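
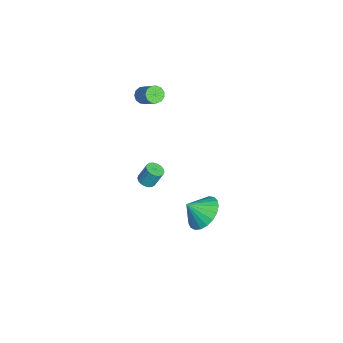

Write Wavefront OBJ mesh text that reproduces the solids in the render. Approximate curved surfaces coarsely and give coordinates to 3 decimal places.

v -1.481 -3.624 -3.838
v -1.222 -3.218 -4.034
v -1.2 -2.75 -3.039
v -1.459 -3.156 -2.842
v -1.444 -3.155 -4.059
v -1.421 -2.687 -3.064
v -1.672 -3.185 -4.04
v -1.65 -2.717 -3.045
v -1.863 -3.301 -3.981
v -1.841 -2.833 -2.985
v -1.979 -3.482 -3.893
v -1.956 -3.014 -2.898
v -1.995 -3.691 -3.795
v -1.973 -3.223 -2.799
v -1.91 -3.886 -3.705
v -1.887 -3.418 -2.709
v -1.74 -4.03 -3.641
v -1.718 -3.562 -2.646
v -1.519 -4.093 -3.616
v -1.496 -3.625 -2.621
v -1.29 -4.063 -3.635
v -1.268 -3.595 -2.64
v -1.099 -3.947 -3.695
v -1.077 -3.479 -2.699
v -0.984 -3.766 -3.782
v -0.961 -3.298 -2.787
v -0.967 -3.557 -3.881
v -0.945 -3.089 -2.885
v -1.053 -3.362 -3.971
v -1.03 -2.894 -2.975
v -1.997 -3.672 3.07
v -1.79 -3.365 2.69
v -0.916 -2.841 3.591
v -1.123 -3.148 3.97
v -2.012 -3.208 2.814
v -1.137 -2.684 3.714
v -2.229 -3.198 3.019
v -1.354 -2.674 3.919
v -2.372 -3.338 3.24
v -1.498 -2.815 4.14
v -2.397 -3.585 3.407
v -1.522 -3.061 4.307
v -2.294 -3.859 3.467
v -1.42 -3.335 4.367
v -2.097 -4.073 3.401
v -1.223 -3.55 4.301
v -1.869 -4.161 3.23
v -0.994 -3.637 4.13
v -1.681 -4.093 3.008
v -0.807 -3.569 3.908
v -1.594 -3.891 2.805
v -0.719 -3.367 3.706
v -1.634 -3.62 2.687
v -0.76 -3.096 3.587
v 3.728 -1.078 -1.113
v 4.323 -0.463 -0.487
v 3.732 -1.922 -0.287
v 3.915 -0.348 -0.368
v 3.474 -0.359 -0.377
v 3.077 -0.495 -0.513
v 2.793 -0.731 -0.753
v 2.671 -1.027 -1.055
v 2.731 -1.333 -1.367
v 2.963 -1.594 -1.636
v 3.328 -1.766 -1.813
v 3.762 -1.819 -1.87
v 4.19 -1.744 -1.796
v 4.538 -1.554 -1.603
v 4.746 -1.282 -1.326
v 4.778 -0.974 -1.012
v 4.628 -0.685 -0.715
f 2 1 5
f 2 5 3
f 3 5 6
f 3 6 4
f 5 1 7
f 5 7 6
f 6 7 8
f 6 8 4
f 7 1 9
f 7 9 8
f 8 9 10
f 8 10 4
f 9 1 11
f 9 11 10
f 10 11 12
f 10 12 4
f 11 1 13
f 11 13 12
f 12 13 14
f 12 14 4
f 13 1 15
f 13 15 14
f 14 15 16
f 14 16 4
f 15 1 17
f 15 17 16
f 16 17 18
f 16 18 4
f 17 1 19
f 17 19 18
f 18 19 20
f 18 20 4
f 19 1 21
f 19 21 20
f 20 21 22
f 20 22 4
f 21 1 23
f 21 23 22
f 22 23 24
f 22 24 4
f 23 1 25
f 23 25 24
f 24 25 26
f 24 26 4
f 25 1 27
f 25 27 26
f 26 27 28
f 26 28 4
f 27 1 29
f 27 29 28
f 28 29 30
f 28 30 4
f 29 1 2
f 29 2 30
f 30 2 3
f 30 3 4
f 32 31 35
f 32 35 33
f 33 35 36
f 33 36 34
f 35 31 37
f 35 37 36
f 36 37 38
f 36 38 34
f 37 31 39
f 37 39 38
f 38 39 40
f 38 40 34
f 39 31 41
f 39 41 40
f 40 41 42
f 40 42 34
f 41 31 43
f 41 43 42
f 42 43 44
f 42 44 34
f 43 31 45
f 43 45 44
f 44 45 46
f 44 46 34
f 45 31 47
f 45 47 46
f 46 47 48
f 46 48 34
f 47 31 49
f 47 49 48
f 48 49 50
f 48 50 34
f 49 31 51
f 49 51 50
f 50 51 52
f 50 52 34
f 51 31 53
f 51 53 52
f 52 53 54
f 52 54 34
f 53 31 32
f 53 32 54
f 54 32 33
f 54 33 34
f 56 55 58
f 56 58 57
f 58 55 59
f 58 59 57
f 59 55 60
f 59 60 57
f 60 55 61
f 60 61 57
f 61 55 62
f 61 62 57
f 62 55 63
f 62 63 57
f 63 55 64
f 63 64 57
f 64 55 65
f 64 65 57
f 65 55 66
f 65 66 57
f 66 55 67
f 66 67 57
f 67 55 68
f 67 68 57
f 68 55 69
f 68 69 57
f 69 55 70
f 69 70 57
f 70 55 71
f 70 71 57
f 71 55 56
f 71 56 57



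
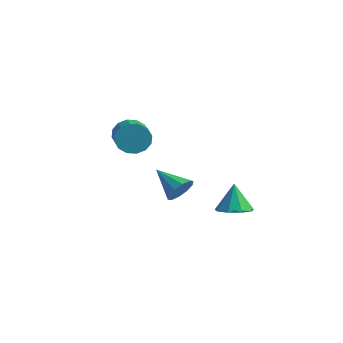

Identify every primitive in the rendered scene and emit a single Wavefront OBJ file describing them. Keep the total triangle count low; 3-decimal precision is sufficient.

v 2.731 -1.116 -1.266
v 3.369 -0.414 -1.324
v 2.369 -0.664 0.226
v 2.788 -0.205 -1.528
v 2.181 -0.422 -1.61
v 1.832 -0.964 -1.531
v 1.903 -1.577 -1.327
v 2.362 -1.975 -1.095
v 2.994 -1.97 -0.943
v 3.503 -1.566 -0.941
v 3.651 -0.951 -1.092
v -3.751 -1.04 1.774
v -3.165 -0.82 1.086
v -1.843 -2.181 1.778
v -2.429 -2.4 2.466
v -3.05 -0.524 1.447
v -1.727 -1.885 2.139
v -3.122 -0.366 1.896
v -1.799 -1.727 2.588
v -3.363 -0.388 2.312
v -2.04 -1.749 3.004
v -3.708 -0.585 2.584
v -2.385 -1.946 3.276
v -4.064 -0.904 2.639
v -2.742 -2.265 3.331
v -4.337 -1.259 2.462
v -3.015 -2.62 3.154
v -4.453 -1.555 2.101
v -3.13 -2.916 2.793
v -4.381 -1.713 1.652
v -3.058 -3.074 2.344
v -4.14 -1.691 1.236
v -2.817 -3.052 1.928
v -3.795 -1.494 0.964
v -2.472 -2.855 1.656
v -3.438 -1.175 0.909
v -2.116 -2.536 1.601
v 0.181 -2.021 -0.407
v 0.565 -1.819 0.301
v -1.421 -1.899 0.427
v 0.465 -1.386 0.045
v 0.256 -1.195 -0.383
v 0.019 -1.32 -0.82
v -0.156 -1.713 -1.1
v -0.203 -2.223 -1.114
v -0.103 -2.657 -0.859
v 0.106 -2.847 -0.431
v 0.343 -2.722 0.007
v 0.518 -2.33 0.286
f 2 1 4
f 2 4 3
f 4 1 5
f 4 5 3
f 5 1 6
f 5 6 3
f 6 1 7
f 6 7 3
f 7 1 8
f 7 8 3
f 8 1 9
f 8 9 3
f 9 1 10
f 9 10 3
f 10 1 11
f 10 11 3
f 11 1 2
f 11 2 3
f 13 12 16
f 13 16 14
f 14 16 17
f 14 17 15
f 16 12 18
f 16 18 17
f 17 18 19
f 17 19 15
f 18 12 20
f 18 20 19
f 19 20 21
f 19 21 15
f 20 12 22
f 20 22 21
f 21 22 23
f 21 23 15
f 22 12 24
f 22 24 23
f 23 24 25
f 23 25 15
f 24 12 26
f 24 26 25
f 25 26 27
f 25 27 15
f 26 12 28
f 26 28 27
f 27 28 29
f 27 29 15
f 28 12 30
f 28 30 29
f 29 30 31
f 29 31 15
f 30 12 32
f 30 32 31
f 31 32 33
f 31 33 15
f 32 12 34
f 32 34 33
f 33 34 35
f 33 35 15
f 34 12 36
f 34 36 35
f 35 36 37
f 35 37 15
f 36 12 13
f 36 13 37
f 37 13 14
f 37 14 15
f 39 38 41
f 39 41 40
f 41 38 42
f 41 42 40
f 42 38 43
f 42 43 40
f 43 38 44
f 43 44 40
f 44 38 45
f 44 45 40
f 45 38 46
f 45 46 40
f 46 38 47
f 46 47 40
f 47 38 48
f 47 48 40
f 48 38 49
f 48 49 40
f 49 38 39
f 49 39 40



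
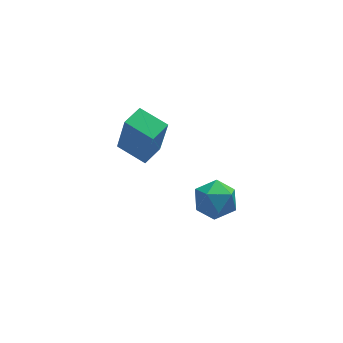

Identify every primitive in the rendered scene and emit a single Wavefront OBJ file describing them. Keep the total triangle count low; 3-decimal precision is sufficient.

v 3.174 -1.344 2.059
v 3.87 -1.886 2.255
v 2.27 -2.494 2.085
v 2.966 -3.036 2.281
v 2.673 -2.437 2.892
v 3.232 -1.726 2.876
v 2.908 -2.654 1.464
v 3.467 -1.943 1.448
v 3.706 -2.696 1.888
v 3.561 -2.562 2.77
v 2.579 -1.818 1.57
v 2.434 -1.684 2.452
v 1.326 1.595 0.847
v 1.55 1.171 2.809
v 0.454 2.564 1.156
v 0.678 2.141 3.118
v 2.062 2.239 0.902
v 2.286 1.816 2.864
v 1.19 3.209 1.211
v 1.414 2.785 3.173
f 1 12 6
f 1 6 2
f 1 2 8
f 1 8 11
f 1 11 12
f 2 6 10
f 6 12 5
f 12 11 3
f 11 8 7
f 8 2 9
f 4 10 5
f 4 5 3
f 4 3 7
f 4 7 9
f 4 9 10
f 5 10 6
f 3 5 12
f 7 3 11
f 9 7 8
f 10 9 2
f 14 16 13
f 17 14 13
f 13 16 15
f 15 17 13
f 14 20 16
f 18 14 17
f 18 20 14
f 16 20 15
f 19 17 15
f 15 20 19
f 19 18 17
f 20 18 19



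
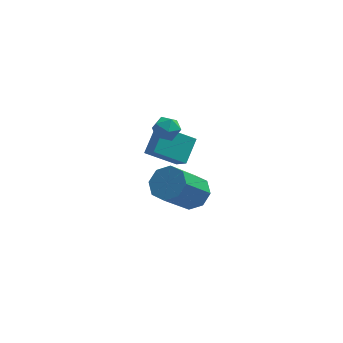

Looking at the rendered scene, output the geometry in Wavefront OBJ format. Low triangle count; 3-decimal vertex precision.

v -0.082 -3.037 -3.05
v 0.66 -3.307 -2.828
v -0.216 -4.452 -1.288
v -0.958 -4.183 -1.51
v 0.497 -2.779 -2.529
v -0.379 -3.925 -0.989
v -0.006 -2.403 -2.536
v -0.882 -3.549 -0.995
v -0.553 -2.399 -2.843
v -1.429 -3.544 -1.303
v -0.824 -2.768 -3.272
v -1.7 -3.913 -1.732
v -0.661 -3.295 -3.571
v -1.537 -4.441 -2.031
v -0.158 -3.671 -3.565
v -1.034 -4.817 -2.024
v 0.389 -3.676 -3.257
v -0.487 -4.821 -1.717
v -1.419 0.7 -2.097
v -0.893 0.332 -2.262
v -1.727 -0.052 -1.398
v -1.201 -0.42 -1.563
v -1.117 0.147 -1.23
v -0.927 0.612 -1.662
v -1.693 -0.332 -1.998
v -1.503 0.133 -2.43
v -1.063 -0.306 -2.2
v -0.707 -0.01 -1.726
v -1.913 0.29 -1.934
v -1.557 0.586 -1.46
v -2.285 0.778 -3.975
v -1.837 0.085 -3.294
v -1.927 1.764 -3.207
v -1.479 1.071 -2.526
v -0.961 0.889 -4.734
v -0.513 0.196 -4.053
v -0.603 1.875 -3.966
v -0.155 1.182 -3.285
f 2 1 5
f 2 5 3
f 3 5 6
f 3 6 4
f 5 1 7
f 5 7 6
f 6 7 8
f 6 8 4
f 7 1 9
f 7 9 8
f 8 9 10
f 8 10 4
f 9 1 11
f 9 11 10
f 10 11 12
f 10 12 4
f 11 1 13
f 11 13 12
f 12 13 14
f 12 14 4
f 13 1 15
f 13 15 14
f 14 15 16
f 14 16 4
f 15 1 17
f 15 17 16
f 16 17 18
f 16 18 4
f 17 1 2
f 17 2 18
f 18 2 3
f 18 3 4
f 19 30 24
f 19 24 20
f 19 20 26
f 19 26 29
f 19 29 30
f 20 24 28
f 24 30 23
f 30 29 21
f 29 26 25
f 26 20 27
f 22 28 23
f 22 23 21
f 22 21 25
f 22 25 27
f 22 27 28
f 23 28 24
f 21 23 30
f 25 21 29
f 27 25 26
f 28 27 20
f 32 34 31
f 35 32 31
f 31 34 33
f 33 35 31
f 32 38 34
f 36 32 35
f 36 38 32
f 34 38 33
f 37 35 33
f 33 38 37
f 37 36 35
f 38 36 37



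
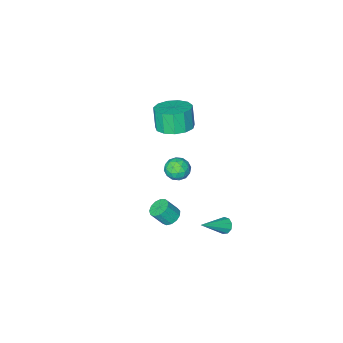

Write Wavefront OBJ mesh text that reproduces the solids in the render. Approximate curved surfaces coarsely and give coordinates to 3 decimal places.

v 0.238 1.763 0.321
v 0.6 1.526 0.93
v -0.62 0.934 0.51
v -0.258 0.697 1.119
v -0.583 1.37 1.116
v -0.052 1.882 0.999
v 0.032 0.578 0.441
v 0.563 1.09 0.324
v 0.473 0.794 1.003
v 0.093 1.283 1.42
v -0.113 1.177 0.02
v -0.493 1.666 0.437
v 0.495 1.717 0.609
v -0.515 0.743 0.831
v -0.705 1.138 0.829
v -0.492 0.999 1.187
v 0.111 1.926 0.65
v 0.324 1.787 1.007
v -0.371 1.695 1.117
v -0.344 0.673 0.433
v -0.131 0.534 0.79
v 0.472 1.461 0.253
v 0.685 1.322 0.611
v 0.351 0.765 0.323
v 0.633 1.147 1.01
v 0.128 0.661 1.121
v 0.299 0.591 0.723
v 0.611 0.892 0.654
v 0.41 1.435 1.255
v -0.095 0.948 1.366
v -0.286 1.343 1.364
v 0.026 1.644 1.296
v 0.335 1.005 1.298
v 0.075 1.512 0.074
v -0.43 1.025 0.185
v -0.046 0.816 0.144
v 0.266 1.117 0.076
v -0.148 1.799 0.319
v -0.653 1.313 0.43
v -0.631 1.568 0.786
v -0.319 1.869 0.717
v -0.355 1.455 0.142
v -1.43 3.541 -3.104
v -1.162 3.377 -3.519
v 0.11 3.559 -2.116
v -1.171 3.733 -3.512
v -1.301 3.998 -3.314
v -1.492 4.05 -3.018
v -1.653 3.863 -2.762
v -1.711 3.525 -2.666
v -1.637 3.195 -2.775
v -1.466 3.026 -3.038
v -1.279 3.098 -3.332
v 1.102 2.268 -1.906
v 1.585 2.579 -2.113
v 2.14 2.282 -1.26
v 1.658 1.972 -1.054
v 1.404 2.798 -1.919
v 1.96 2.501 -1.066
v 1.128 2.849 -1.721
v 1.684 2.552 -0.868
v 0.843 2.716 -1.582
v 1.399 2.419 -0.729
v 0.641 2.44 -1.546
v 1.196 2.143 -0.693
v 0.585 2.11 -1.624
v 1.141 1.813 -0.772
v 0.693 1.83 -1.792
v 1.249 1.534 -0.94
v 0.931 1.69 -1.996
v 1.487 1.393 -1.144
v 1.224 1.733 -2.172
v 1.779 1.436 -1.319
v 1.477 1.946 -2.263
v 2.033 1.649 -1.411
v 1.612 2.262 -2.241
v 2.168 1.965 -1.388
v -2.994 -3.439 -1.013
v -2.166 -4.136 -1.14
v -2.318 -4.558 0.186
v -3.146 -3.861 0.313
v -1.92 -3.609 -0.944
v -2.071 -4.031 0.382
v -2.014 -3.028 -0.77
v -2.166 -3.45 0.556
v -2.42 -2.577 -0.673
v -2.572 -2.999 0.653
v -3.008 -2.4 -0.684
v -3.16 -2.822 0.642
v -3.592 -2.553 -0.799
v -3.743 -2.975 0.527
v -3.986 -2.987 -0.983
v -4.137 -3.409 0.344
v -4.065 -3.565 -1.175
v -4.216 -3.987 0.151
v -3.804 -4.103 -1.317
v -3.956 -4.524 0.009
v -3.286 -4.43 -1.362
v -3.438 -4.852 -0.035
v -2.676 -4.442 -1.296
v -2.827 -4.864 0.03
f 1 38 17
f 38 12 41
f 17 41 6
f 38 41 17
f 1 17 13
f 17 6 18
f 13 18 2
f 17 18 13
f 1 13 22
f 13 2 23
f 22 23 8
f 13 23 22
f 1 22 34
f 22 8 37
f 34 37 11
f 22 37 34
f 1 34 38
f 34 11 42
f 38 42 12
f 34 42 38
f 2 18 29
f 18 6 32
f 29 32 10
f 18 32 29
f 6 41 19
f 41 12 40
f 19 40 5
f 41 40 19
f 12 42 39
f 42 11 35
f 39 35 3
f 42 35 39
f 11 37 36
f 37 8 24
f 36 24 7
f 37 24 36
f 8 23 28
f 23 2 25
f 28 25 9
f 23 25 28
f 4 30 16
f 30 10 31
f 16 31 5
f 30 31 16
f 4 16 14
f 16 5 15
f 14 15 3
f 16 15 14
f 4 14 21
f 14 3 20
f 21 20 7
f 14 20 21
f 4 21 26
f 21 7 27
f 26 27 9
f 21 27 26
f 4 26 30
f 26 9 33
f 30 33 10
f 26 33 30
f 5 31 19
f 31 10 32
f 19 32 6
f 31 32 19
f 3 15 39
f 15 5 40
f 39 40 12
f 15 40 39
f 7 20 36
f 20 3 35
f 36 35 11
f 20 35 36
f 9 27 28
f 27 7 24
f 28 24 8
f 27 24 28
f 10 33 29
f 33 9 25
f 29 25 2
f 33 25 29
f 44 43 46
f 44 46 45
f 46 43 47
f 46 47 45
f 47 43 48
f 47 48 45
f 48 43 49
f 48 49 45
f 49 43 50
f 49 50 45
f 50 43 51
f 50 51 45
f 51 43 52
f 51 52 45
f 52 43 53
f 52 53 45
f 53 43 44
f 53 44 45
f 55 54 58
f 55 58 56
f 56 58 59
f 56 59 57
f 58 54 60
f 58 60 59
f 59 60 61
f 59 61 57
f 60 54 62
f 60 62 61
f 61 62 63
f 61 63 57
f 62 54 64
f 62 64 63
f 63 64 65
f 63 65 57
f 64 54 66
f 64 66 65
f 65 66 67
f 65 67 57
f 66 54 68
f 66 68 67
f 67 68 69
f 67 69 57
f 68 54 70
f 68 70 69
f 69 70 71
f 69 71 57
f 70 54 72
f 70 72 71
f 71 72 73
f 71 73 57
f 72 54 74
f 72 74 73
f 73 74 75
f 73 75 57
f 74 54 76
f 74 76 75
f 75 76 77
f 75 77 57
f 76 54 55
f 76 55 77
f 77 55 56
f 77 56 57
f 79 78 82
f 79 82 80
f 80 82 83
f 80 83 81
f 82 78 84
f 82 84 83
f 83 84 85
f 83 85 81
f 84 78 86
f 84 86 85
f 85 86 87
f 85 87 81
f 86 78 88
f 86 88 87
f 87 88 89
f 87 89 81
f 88 78 90
f 88 90 89
f 89 90 91
f 89 91 81
f 90 78 92
f 90 92 91
f 91 92 93
f 91 93 81
f 92 78 94
f 92 94 93
f 93 94 95
f 93 95 81
f 94 78 96
f 94 96 95
f 95 96 97
f 95 97 81
f 96 78 98
f 96 98 97
f 97 98 99
f 97 99 81
f 98 78 100
f 98 100 99
f 99 100 101
f 99 101 81
f 100 78 79
f 100 79 101
f 101 79 80
f 101 80 81



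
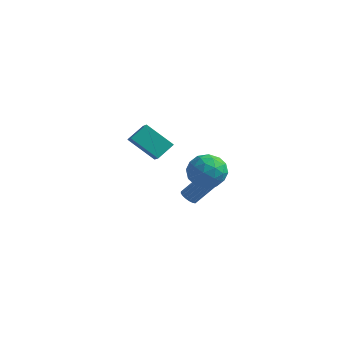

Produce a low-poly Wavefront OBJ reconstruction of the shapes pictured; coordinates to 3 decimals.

v 2.544 -0.536 1.583
v 3.153 -1.161 0.997
v 1.207 -0.919 0.603
v 1.816 -1.544 0.017
v 1.582 -1.815 1.006
v 2.408 -1.578 1.612
v 1.952 -0.502 -0.012
v 2.778 -0.265 0.594
v 2.787 -1.141 0.012
v 2.558 -1.952 0.64
v 1.802 -0.128 0.96
v 1.573 -0.939 1.588
v 2.966 -0.815 1.376
v 1.394 -1.265 0.224
v 1.257 -1.424 0.805
v 1.615 -1.792 0.461
v 2.528 -1.06 1.737
v 2.886 -1.428 1.393
v 1.962 -1.812 1.398
v 1.474 -0.652 0.207
v 1.832 -1.02 -0.137
v 2.745 -0.288 1.139
v 3.103 -0.656 0.795
v 2.398 -0.268 0.202
v 3.109 -1.171 0.453
v 2.323 -1.396 -0.124
v 2.403 -0.783 -0.14
v 2.888 -0.644 0.216
v 2.974 -1.647 0.822
v 2.188 -1.872 0.246
v 2.051 -2.031 0.827
v 2.536 -1.892 1.183
v 2.759 -1.635 0.243
v 2.172 -0.208 1.354
v 1.386 -0.433 0.778
v 1.824 -0.188 0.417
v 2.309 -0.049 0.773
v 2.037 -0.684 1.724
v 1.251 -0.909 1.147
v 1.472 -1.436 1.384
v 1.957 -1.297 1.74
v 1.601 -0.445 1.357
v -0.467 1.388 -2.949
v -0.158 0.982 -2.926
v 0.676 1.687 -1.689
v 0.367 2.092 -1.711
v -0.048 1.131 -3.085
v 0.786 1.836 -1.848
v -0.033 1.338 -3.213
v 0.8 2.043 -1.976
v -0.118 1.557 -3.28
v 0.716 2.262 -2.043
v -0.283 1.737 -3.271
v 0.551 2.442 -2.034
v -0.49 1.837 -3.189
v 0.344 2.542 -1.952
v -0.692 1.834 -3.051
v 0.142 2.539 -1.814
v -0.842 1.728 -2.89
v -0.008 2.433 -1.653
v -0.906 1.545 -2.742
v -0.072 2.25 -1.505
v -0.87 1.326 -2.642
v -0.036 2.031 -1.405
v -0.741 1.12 -2.612
v 0.093 1.825 -1.374
v -0.55 0.976 -2.658
v 0.284 1.681 -1.421
v -0.339 0.926 -2.772
v 0.494 1.631 -1.535
v -4.463 2.151 -0.272
v -4.164 3.106 0.389
v -5.036 2.659 -0.746
v -4.736 3.614 -0.084
v -3.084 2.566 -1.496
v -2.784 3.521 -0.834
v -3.656 3.074 -1.969
v -3.357 4.029 -1.308
f 1 38 17
f 38 12 41
f 17 41 6
f 38 41 17
f 1 17 13
f 17 6 18
f 13 18 2
f 17 18 13
f 1 13 22
f 13 2 23
f 22 23 8
f 13 23 22
f 1 22 34
f 22 8 37
f 34 37 11
f 22 37 34
f 1 34 38
f 34 11 42
f 38 42 12
f 34 42 38
f 2 18 29
f 18 6 32
f 29 32 10
f 18 32 29
f 6 41 19
f 41 12 40
f 19 40 5
f 41 40 19
f 12 42 39
f 42 11 35
f 39 35 3
f 42 35 39
f 11 37 36
f 37 8 24
f 36 24 7
f 37 24 36
f 8 23 28
f 23 2 25
f 28 25 9
f 23 25 28
f 4 30 16
f 30 10 31
f 16 31 5
f 30 31 16
f 4 16 14
f 16 5 15
f 14 15 3
f 16 15 14
f 4 14 21
f 14 3 20
f 21 20 7
f 14 20 21
f 4 21 26
f 21 7 27
f 26 27 9
f 21 27 26
f 4 26 30
f 26 9 33
f 30 33 10
f 26 33 30
f 5 31 19
f 31 10 32
f 19 32 6
f 31 32 19
f 3 15 39
f 15 5 40
f 39 40 12
f 15 40 39
f 7 20 36
f 20 3 35
f 36 35 11
f 20 35 36
f 9 27 28
f 27 7 24
f 28 24 8
f 27 24 28
f 10 33 29
f 33 9 25
f 29 25 2
f 33 25 29
f 44 43 47
f 44 47 45
f 45 47 48
f 45 48 46
f 47 43 49
f 47 49 48
f 48 49 50
f 48 50 46
f 49 43 51
f 49 51 50
f 50 51 52
f 50 52 46
f 51 43 53
f 51 53 52
f 52 53 54
f 52 54 46
f 53 43 55
f 53 55 54
f 54 55 56
f 54 56 46
f 55 43 57
f 55 57 56
f 56 57 58
f 56 58 46
f 57 43 59
f 57 59 58
f 58 59 60
f 58 60 46
f 59 43 61
f 59 61 60
f 60 61 62
f 60 62 46
f 61 43 63
f 61 63 62
f 62 63 64
f 62 64 46
f 63 43 65
f 63 65 64
f 64 65 66
f 64 66 46
f 65 43 67
f 65 67 66
f 66 67 68
f 66 68 46
f 67 43 69
f 67 69 68
f 68 69 70
f 68 70 46
f 69 43 44
f 69 44 70
f 70 44 45
f 70 45 46
f 72 74 71
f 75 72 71
f 71 74 73
f 73 75 71
f 72 78 74
f 76 72 75
f 76 78 72
f 74 78 73
f 77 75 73
f 73 78 77
f 77 76 75
f 78 76 77



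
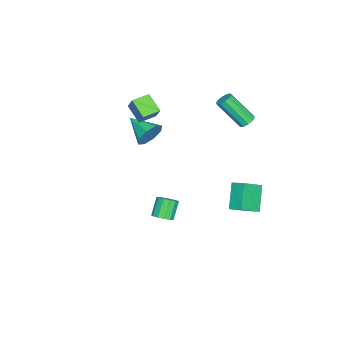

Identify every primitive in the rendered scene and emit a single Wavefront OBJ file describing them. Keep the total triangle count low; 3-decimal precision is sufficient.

v -3.187 3.551 -4.954
v -4.391 3.232 -3.613
v -2.968 4.376 -4.561
v -4.172 4.057 -3.22
v -2.048 2.843 -4.1
v -3.252 2.524 -2.759
v -1.829 3.668 -3.707
v -3.033 3.349 -2.366
v -1.25 -2.385 2.54
v -1.835 -3.325 3.277
v -2.166 -1.747 2.628
v -2.751 -2.687 3.365
v -0.849 -1.933 3.435
v -1.434 -2.873 4.172
v -1.765 -1.295 3.523
v -2.35 -2.235 4.26
v 2.364 0.611 -2.07
v 2.856 0.547 -1.666
v 2.049 0.526 -0.686
v 1.556 0.589 -1.09
v 2.8 0.902 -1.704
v 1.993 0.88 -0.724
v 2.606 1.164 -1.858
v 1.799 1.142 -0.878
v 2.335 1.25 -2.08
v 1.528 1.229 -1.099
v 2.073 1.133 -2.298
v 1.266 1.112 -1.318
v 1.903 0.851 -2.444
v 1.096 0.829 -1.464
v 1.879 0.492 -2.471
v 1.072 0.471 -1.491
v 2.009 0.171 -2.371
v 1.202 0.15 -1.391
v 2.252 -0.011 -2.176
v 1.445 -0.032 -1.195
v 2.53 0.005 -1.947
v 1.723 -0.016 -0.966
v 2.755 0.213 -1.757
v 1.948 0.192 -0.776
v -3.289 -2.61 -0.132
v -2.703 -2.579 0.615
v -3.951 -4.19 0.452
v -3.343 -2.261 0.75
v -3.951 -2.147 0.367
v -4.171 -2.305 -0.308
v -3.874 -2.641 -0.88
v -3.234 -2.959 -1.014
v -2.626 -3.073 -0.632
v -2.406 -2.915 0.043
v -3.758 3.187 2.525
v -3.21 3.197 2.487
v -3.073 1.802 4.117
v -3.622 1.793 4.155
v -3.304 3.441 2.703
v -3.168 2.046 4.334
v -3.572 3.588 2.852
v -3.436 2.194 4.483
v -3.911 3.582 2.875
v -3.775 2.188 4.506
v -4.192 3.426 2.765
v -4.055 2.031 4.396
v -4.307 3.178 2.563
v -4.17 1.783 4.193
v -4.212 2.934 2.346
v -4.076 1.539 3.977
v -3.944 2.786 2.197
v -3.808 1.392 3.828
v -3.605 2.792 2.174
v -3.469 1.398 3.805
v -3.325 2.949 2.284
v -3.188 1.554 3.915
f 2 4 1
f 5 2 1
f 1 4 3
f 3 5 1
f 2 8 4
f 6 2 5
f 6 8 2
f 4 8 3
f 7 5 3
f 3 8 7
f 7 6 5
f 8 6 7
f 10 12 9
f 13 10 9
f 9 12 11
f 11 13 9
f 10 16 12
f 14 10 13
f 14 16 10
f 12 16 11
f 15 13 11
f 11 16 15
f 15 14 13
f 16 14 15
f 18 17 21
f 18 21 19
f 19 21 22
f 19 22 20
f 21 17 23
f 21 23 22
f 22 23 24
f 22 24 20
f 23 17 25
f 23 25 24
f 24 25 26
f 24 26 20
f 25 17 27
f 25 27 26
f 26 27 28
f 26 28 20
f 27 17 29
f 27 29 28
f 28 29 30
f 28 30 20
f 29 17 31
f 29 31 30
f 30 31 32
f 30 32 20
f 31 17 33
f 31 33 32
f 32 33 34
f 32 34 20
f 33 17 35
f 33 35 34
f 34 35 36
f 34 36 20
f 35 17 37
f 35 37 36
f 36 37 38
f 36 38 20
f 37 17 39
f 37 39 38
f 38 39 40
f 38 40 20
f 39 17 18
f 39 18 40
f 40 18 19
f 40 19 20
f 42 41 44
f 42 44 43
f 44 41 45
f 44 45 43
f 45 41 46
f 45 46 43
f 46 41 47
f 46 47 43
f 47 41 48
f 47 48 43
f 48 41 49
f 48 49 43
f 49 41 50
f 49 50 43
f 50 41 42
f 50 42 43
f 52 51 55
f 52 55 53
f 53 55 56
f 53 56 54
f 55 51 57
f 55 57 56
f 56 57 58
f 56 58 54
f 57 51 59
f 57 59 58
f 58 59 60
f 58 60 54
f 59 51 61
f 59 61 60
f 60 61 62
f 60 62 54
f 61 51 63
f 61 63 62
f 62 63 64
f 62 64 54
f 63 51 65
f 63 65 64
f 64 65 66
f 64 66 54
f 65 51 67
f 65 67 66
f 66 67 68
f 66 68 54
f 67 51 69
f 67 69 68
f 68 69 70
f 68 70 54
f 69 51 71
f 69 71 70
f 70 71 72
f 70 72 54
f 71 51 52
f 71 52 72
f 72 52 53
f 72 53 54



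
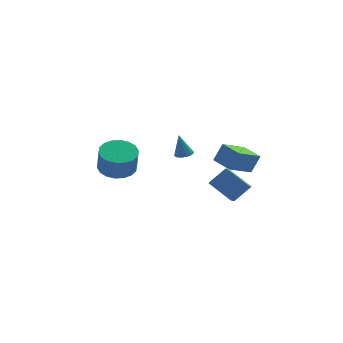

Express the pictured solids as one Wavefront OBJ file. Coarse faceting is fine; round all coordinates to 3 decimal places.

v 0.26 3.905 -2.769
v 0.589 4.32 -2.746
v 0 4.035 -1.431
v 0.319 4.43 -2.809
v 0.03 4.374 -2.86
v -0.186 4.168 -2.882
v -0.261 3.88 -2.868
v -0.17 3.599 -2.823
v 0.057 3.415 -2.761
v 0.349 3.387 -2.702
v 0.612 3.523 -2.664
v 0.763 3.78 -2.66
v 0.754 4.077 -2.69
v -3.874 -2.053 0.082
v -3.263 -2.769 -0.151
v -3.215 -3.143 1.124
v -3.826 -2.427 1.358
v -2.997 -2.44 -0.064
v -2.949 -2.814 1.211
v -2.905 -2.034 0.051
v -2.857 -2.409 1.326
v -3.005 -1.632 0.173
v -2.957 -2.007 1.448
v -3.277 -1.314 0.277
v -3.229 -1.688 1.552
v -3.667 -1.141 0.342
v -3.619 -1.516 1.618
v -4.099 -1.15 0.356
v -4.05 -1.524 1.631
v -4.485 -1.337 0.316
v -4.437 -1.711 1.591
v -4.751 -1.666 0.229
v -4.703 -2.04 1.504
v -4.843 -2.071 0.114
v -4.795 -2.446 1.389
v -4.743 -2.473 -0.008
v -4.695 -2.848 1.267
v -4.471 -2.792 -0.112
v -4.423 -3.166 1.163
v -4.081 -2.964 -0.178
v -4.033 -3.339 1.098
v -3.65 -2.956 -0.191
v -3.601 -3.33 1.084
v 1.833 -0.869 -1.273
v 2.327 -0.666 -0.277
v 1.204 0.219 -1.183
v 1.698 0.422 -0.187
v 3.082 -0.082 -2.053
v 3.576 0.121 -1.057
v 2.453 1.006 -1.963
v 2.947 1.209 -0.967
v 2.514 1.454 -5.084
v 2.139 0.303 -4.286
v 1.503 2.359 -4.255
v 1.128 1.208 -3.457
v 3.452 1.732 -4.243
v 3.077 0.581 -3.445
v 2.441 2.637 -3.414
v 2.066 1.486 -2.616
f 2 1 4
f 2 4 3
f 4 1 5
f 4 5 3
f 5 1 6
f 5 6 3
f 6 1 7
f 6 7 3
f 7 1 8
f 7 8 3
f 8 1 9
f 8 9 3
f 9 1 10
f 9 10 3
f 10 1 11
f 10 11 3
f 11 1 12
f 11 12 3
f 12 1 13
f 12 13 3
f 13 1 2
f 13 2 3
f 15 14 18
f 15 18 16
f 16 18 19
f 16 19 17
f 18 14 20
f 18 20 19
f 19 20 21
f 19 21 17
f 20 14 22
f 20 22 21
f 21 22 23
f 21 23 17
f 22 14 24
f 22 24 23
f 23 24 25
f 23 25 17
f 24 14 26
f 24 26 25
f 25 26 27
f 25 27 17
f 26 14 28
f 26 28 27
f 27 28 29
f 27 29 17
f 28 14 30
f 28 30 29
f 29 30 31
f 29 31 17
f 30 14 32
f 30 32 31
f 31 32 33
f 31 33 17
f 32 14 34
f 32 34 33
f 33 34 35
f 33 35 17
f 34 14 36
f 34 36 35
f 35 36 37
f 35 37 17
f 36 14 38
f 36 38 37
f 37 38 39
f 37 39 17
f 38 14 40
f 38 40 39
f 39 40 41
f 39 41 17
f 40 14 42
f 40 42 41
f 41 42 43
f 41 43 17
f 42 14 15
f 42 15 43
f 43 15 16
f 43 16 17
f 45 47 44
f 48 45 44
f 44 47 46
f 46 48 44
f 45 51 47
f 49 45 48
f 49 51 45
f 47 51 46
f 50 48 46
f 46 51 50
f 50 49 48
f 51 49 50
f 53 55 52
f 56 53 52
f 52 55 54
f 54 56 52
f 53 59 55
f 57 53 56
f 57 59 53
f 55 59 54
f 58 56 54
f 54 59 58
f 58 57 56
f 59 57 58



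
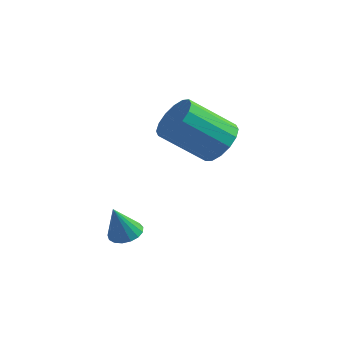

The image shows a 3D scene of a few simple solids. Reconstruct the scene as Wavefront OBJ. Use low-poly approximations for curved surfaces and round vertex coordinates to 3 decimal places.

v -1.373 3.639 -1.002
v -0.816 3.829 -0.295
v -2.149 2.971 0.988
v -2.707 2.781 0.282
v -1.099 4.21 -0.334
v -2.433 3.352 0.949
v -1.456 4.438 -0.553
v -2.789 3.58 0.73
v -1.79 4.452 -0.891
v -3.124 3.594 0.392
v -2.013 4.248 -1.26
v -3.347 3.39 0.023
v -2.064 3.881 -1.559
v -3.398 3.022 -0.275
v -1.931 3.449 -1.708
v -3.264 2.591 -0.425
v -1.647 3.068 -1.669
v -2.981 2.21 -0.386
v -1.291 2.84 -1.45
v -2.624 1.982 -0.167
v -0.956 2.826 -1.112
v -2.29 1.968 0.171
v -0.733 3.03 -0.743
v -2.067 2.172 0.54
v -0.682 3.398 -0.445
v -2.016 2.539 0.839
v -2.729 -0.48 -3.534
v -2.267 -0.132 -3.341
v -2.951 -0.88 -2.286
v -2.498 0.045 -3.325
v -2.783 0.101 -3.358
v -3.055 0.025 -3.431
v -3.252 -0.167 -3.528
v -3.33 -0.431 -3.626
v -3.27 -0.706 -3.703
v -3.086 -0.929 -3.742
v -2.82 -1.05 -3.733
v -2.533 -1.04 -3.679
v -2.291 -0.901 -3.591
v -2.15 -0.667 -3.491
v -2.141 -0.389 -3.401
f 2 1 5
f 2 5 3
f 3 5 6
f 3 6 4
f 5 1 7
f 5 7 6
f 6 7 8
f 6 8 4
f 7 1 9
f 7 9 8
f 8 9 10
f 8 10 4
f 9 1 11
f 9 11 10
f 10 11 12
f 10 12 4
f 11 1 13
f 11 13 12
f 12 13 14
f 12 14 4
f 13 1 15
f 13 15 14
f 14 15 16
f 14 16 4
f 15 1 17
f 15 17 16
f 16 17 18
f 16 18 4
f 17 1 19
f 17 19 18
f 18 19 20
f 18 20 4
f 19 1 21
f 19 21 20
f 20 21 22
f 20 22 4
f 21 1 23
f 21 23 22
f 22 23 24
f 22 24 4
f 23 1 25
f 23 25 24
f 24 25 26
f 24 26 4
f 25 1 2
f 25 2 26
f 26 2 3
f 26 3 4
f 28 27 30
f 28 30 29
f 30 27 31
f 30 31 29
f 31 27 32
f 31 32 29
f 32 27 33
f 32 33 29
f 33 27 34
f 33 34 29
f 34 27 35
f 34 35 29
f 35 27 36
f 35 36 29
f 36 27 37
f 36 37 29
f 37 27 38
f 37 38 29
f 38 27 39
f 38 39 29
f 39 27 40
f 39 40 29
f 40 27 41
f 40 41 29
f 41 27 28
f 41 28 29



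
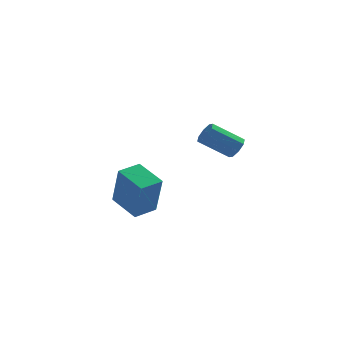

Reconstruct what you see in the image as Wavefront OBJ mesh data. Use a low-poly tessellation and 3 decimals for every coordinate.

v 0.481 -3.163 2.466
v 0.701 -3.501 2.854
v -0.581 -3.316 3.742
v -0.801 -2.977 3.354
v 0.804 -3.09 2.917
v -0.477 -2.905 3.806
v 0.718 -2.722 2.716
v -0.563 -2.536 3.605
v 0.493 -2.611 2.369
v -0.788 -2.426 3.257
v 0.261 -2.824 2.078
v -1.021 -2.639 2.966
v 0.157 -3.235 2.014
v -1.124 -3.05 2.903
v 0.243 -3.604 2.215
v -1.038 -3.418 3.104
v 0.468 -3.714 2.563
v -0.813 -3.529 3.451
v -4.212 1.677 -2.808
v -3.988 1.118 -0.765
v -3.226 2.303 -2.746
v -3.002 1.744 -0.702
v -3.358 0.376 -3.258
v -3.134 -0.183 -1.214
v -2.372 1.002 -3.195
v -2.148 0.443 -1.152
f 2 1 5
f 2 5 3
f 3 5 6
f 3 6 4
f 5 1 7
f 5 7 6
f 6 7 8
f 6 8 4
f 7 1 9
f 7 9 8
f 8 9 10
f 8 10 4
f 9 1 11
f 9 11 10
f 10 11 12
f 10 12 4
f 11 1 13
f 11 13 12
f 12 13 14
f 12 14 4
f 13 1 15
f 13 15 14
f 14 15 16
f 14 16 4
f 15 1 17
f 15 17 16
f 16 17 18
f 16 18 4
f 17 1 2
f 17 2 18
f 18 2 3
f 18 3 4
f 20 22 19
f 23 20 19
f 19 22 21
f 21 23 19
f 20 26 22
f 24 20 23
f 24 26 20
f 22 26 21
f 25 23 21
f 21 26 25
f 25 24 23
f 26 24 25



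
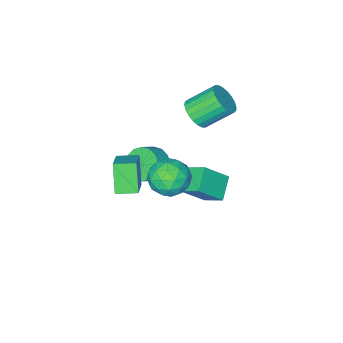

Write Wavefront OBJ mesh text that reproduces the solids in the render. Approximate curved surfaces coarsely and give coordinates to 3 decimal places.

v -0.871 -2.973 -1.807
v -0.272 -2.906 -2.679
v 0.61 -2.799 -2.065
v 0.011 -2.867 -1.193
v -0.415 -2.389 -2.564
v 0.467 -2.282 -1.95
v -0.679 -2.028 -2.247
v 0.203 -1.921 -1.633
v -0.996 -1.921 -1.811
v -0.114 -1.814 -1.197
v -1.278 -2.095 -1.375
v -0.396 -1.989 -0.761
v -1.452 -2.505 -1.054
v -0.57 -2.399 -0.44
v -1.47 -3.041 -0.935
v -0.588 -2.934 -0.321
v -1.327 -3.558 -1.05
v -0.445 -3.451 -0.436
v -1.063 -3.919 -1.367
v -0.181 -3.812 -0.753
v -0.746 -4.026 -1.803
v 0.136 -3.919 -1.189
v -0.464 -3.851 -2.239
v 0.418 -3.745 -1.625
v -0.29 -3.441 -2.56
v 0.592 -3.335 -1.946
v -2.352 -1.279 2.983
v -1.615 -0.954 3.505
v -2.831 -0.115 4.699
v -3.568 -0.441 4.177
v -1.661 -0.673 3.261
v -2.878 0.165 4.455
v -1.812 -0.485 2.975
v -3.029 0.353 4.169
v -2.046 -0.418 2.69
v -3.263 0.421 3.884
v -2.326 -0.482 2.449
v -3.543 0.357 3.644
v -2.61 -0.667 2.29
v -3.827 0.171 3.484
v -2.855 -0.945 2.236
v -4.071 -0.107 3.431
v -3.023 -1.275 2.296
v -4.239 -0.436 3.491
v -3.089 -1.605 2.461
v -4.305 -0.766 3.655
v -3.042 -1.885 2.705
v -4.259 -1.047 3.899
v -2.891 -2.073 2.991
v -4.108 -1.235 4.185
v -2.657 -2.141 3.276
v -3.874 -1.302 4.47
v -2.377 -2.077 3.516
v -3.594 -1.238 4.711
v -2.093 -1.891 3.676
v -3.31 -1.053 4.87
v -1.849 -1.613 3.729
v -3.065 -0.775 4.924
v -1.681 -1.284 3.669
v -2.897 -0.445 4.864
v 2.881 -1.03 0.329
v 2.39 -1.825 1.879
v 1.972 -0.284 0.423
v 1.481 -1.079 1.973
v 3.919 0.119 1.247
v 3.428 -0.676 2.797
v 3.01 0.865 1.341
v 2.519 0.07 2.891
v 1.618 3.037 4.316
v 2.478 3.642 3.81
v 2.242 1.458 3.49
v 3.102 2.063 2.984
v 3.11 1.893 4.138
v 2.724 2.869 4.649
v 1.996 2.231 2.651
v 1.61 3.207 3.162
v 2.712 3.144 2.781
v 3.4 2.935 3.7
v 1.32 2.165 3.6
v 2.008 1.956 4.519
v 1.993 3.478 4.136
v 2.727 1.622 3.164
v 2.731 1.522 3.843
v 3.237 1.878 3.545
v 2.138 3.024 4.629
v 2.643 3.38 4.331
v 3.015 2.351 4.524
v 2.077 1.72 2.969
v 2.582 2.076 2.671
v 1.483 3.222 3.755
v 1.989 3.578 3.457
v 1.705 2.749 2.776
v 2.636 3.541 3.233
v 3.003 2.613 2.747
v 2.353 2.711 2.552
v 2.126 3.285 2.852
v 3.041 3.418 3.773
v 3.407 2.49 3.288
v 3.412 2.39 3.966
v 3.185 2.964 4.266
v 3.178 3.125 3.168
v 1.313 2.61 4.012
v 1.679 1.682 3.527
v 1.535 2.136 3.034
v 1.308 2.71 3.334
v 1.717 2.487 4.553
v 2.084 1.559 4.067
v 2.594 1.815 4.448
v 2.367 2.389 4.748
v 1.542 1.975 4.132
v -3.225 -1.055 -2.909
v -1.961 -1.525 -1.658
v -3.536 0.07 -2.173
v -2.271 -0.4 -0.922
v -2.169 -0.26 -3.678
v -0.904 -0.73 -2.427
v -2.479 0.865 -2.942
v -1.215 0.395 -1.691
f 2 1 5
f 2 5 3
f 3 5 6
f 3 6 4
f 5 1 7
f 5 7 6
f 6 7 8
f 6 8 4
f 7 1 9
f 7 9 8
f 8 9 10
f 8 10 4
f 9 1 11
f 9 11 10
f 10 11 12
f 10 12 4
f 11 1 13
f 11 13 12
f 12 13 14
f 12 14 4
f 13 1 15
f 13 15 14
f 14 15 16
f 14 16 4
f 15 1 17
f 15 17 16
f 16 17 18
f 16 18 4
f 17 1 19
f 17 19 18
f 18 19 20
f 18 20 4
f 19 1 21
f 19 21 20
f 20 21 22
f 20 22 4
f 21 1 23
f 21 23 22
f 22 23 24
f 22 24 4
f 23 1 25
f 23 25 24
f 24 25 26
f 24 26 4
f 25 1 2
f 25 2 26
f 26 2 3
f 26 3 4
f 28 27 31
f 28 31 29
f 29 31 32
f 29 32 30
f 31 27 33
f 31 33 32
f 32 33 34
f 32 34 30
f 33 27 35
f 33 35 34
f 34 35 36
f 34 36 30
f 35 27 37
f 35 37 36
f 36 37 38
f 36 38 30
f 37 27 39
f 37 39 38
f 38 39 40
f 38 40 30
f 39 27 41
f 39 41 40
f 40 41 42
f 40 42 30
f 41 27 43
f 41 43 42
f 42 43 44
f 42 44 30
f 43 27 45
f 43 45 44
f 44 45 46
f 44 46 30
f 45 27 47
f 45 47 46
f 46 47 48
f 46 48 30
f 47 27 49
f 47 49 48
f 48 49 50
f 48 50 30
f 49 27 51
f 49 51 50
f 50 51 52
f 50 52 30
f 51 27 53
f 51 53 52
f 52 53 54
f 52 54 30
f 53 27 55
f 53 55 54
f 54 55 56
f 54 56 30
f 55 27 57
f 55 57 56
f 56 57 58
f 56 58 30
f 57 27 59
f 57 59 58
f 58 59 60
f 58 60 30
f 59 27 28
f 59 28 60
f 60 28 29
f 60 29 30
f 62 64 61
f 65 62 61
f 61 64 63
f 63 65 61
f 62 68 64
f 66 62 65
f 66 68 62
f 64 68 63
f 67 65 63
f 63 68 67
f 67 66 65
f 68 66 67
f 69 106 85
f 106 80 109
f 85 109 74
f 106 109 85
f 69 85 81
f 85 74 86
f 81 86 70
f 85 86 81
f 69 81 90
f 81 70 91
f 90 91 76
f 81 91 90
f 69 90 102
f 90 76 105
f 102 105 79
f 90 105 102
f 69 102 106
f 102 79 110
f 106 110 80
f 102 110 106
f 70 86 97
f 86 74 100
f 97 100 78
f 86 100 97
f 74 109 87
f 109 80 108
f 87 108 73
f 109 108 87
f 80 110 107
f 110 79 103
f 107 103 71
f 110 103 107
f 79 105 104
f 105 76 92
f 104 92 75
f 105 92 104
f 76 91 96
f 91 70 93
f 96 93 77
f 91 93 96
f 72 98 84
f 98 78 99
f 84 99 73
f 98 99 84
f 72 84 82
f 84 73 83
f 82 83 71
f 84 83 82
f 72 82 89
f 82 71 88
f 89 88 75
f 82 88 89
f 72 89 94
f 89 75 95
f 94 95 77
f 89 95 94
f 72 94 98
f 94 77 101
f 98 101 78
f 94 101 98
f 73 99 87
f 99 78 100
f 87 100 74
f 99 100 87
f 71 83 107
f 83 73 108
f 107 108 80
f 83 108 107
f 75 88 104
f 88 71 103
f 104 103 79
f 88 103 104
f 77 95 96
f 95 75 92
f 96 92 76
f 95 92 96
f 78 101 97
f 101 77 93
f 97 93 70
f 101 93 97
f 112 114 111
f 115 112 111
f 111 114 113
f 113 115 111
f 112 118 114
f 116 112 115
f 116 118 112
f 114 118 113
f 117 115 113
f 113 118 117
f 117 116 115
f 118 116 117



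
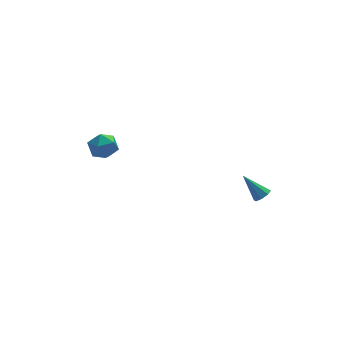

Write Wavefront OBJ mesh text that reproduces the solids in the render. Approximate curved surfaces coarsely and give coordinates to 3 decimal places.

v -4.202 4.334 -2.776
v -3.858 4.708 -2.015
v -3.542 3.052 -2.445
v -3.198 3.426 -1.684
v -4.097 3.271 -1.751
v -4.505 4.064 -1.956
v -2.895 3.696 -2.504
v -3.303 4.489 -2.709
v -3.05 4.314 -1.847
v -3.793 4.051 -1.382
v -3.607 3.709 -3.078
v -4.35 3.446 -2.613
v 2.959 -3.398 -1.661
v 3.368 -3.081 -1.549
v 2.121 -2.722 -0.519
v 3.12 -2.921 -1.826
v 2.777 -3.04 -2.007
v 2.541 -3.369 -1.985
v 2.55 -3.715 -1.774
v 2.798 -3.876 -1.496
v 3.141 -3.756 -1.315
v 3.377 -3.427 -1.337
f 1 12 6
f 1 6 2
f 1 2 8
f 1 8 11
f 1 11 12
f 2 6 10
f 6 12 5
f 12 11 3
f 11 8 7
f 8 2 9
f 4 10 5
f 4 5 3
f 4 3 7
f 4 7 9
f 4 9 10
f 5 10 6
f 3 5 12
f 7 3 11
f 9 7 8
f 10 9 2
f 14 13 16
f 14 16 15
f 16 13 17
f 16 17 15
f 17 13 18
f 17 18 15
f 18 13 19
f 18 19 15
f 19 13 20
f 19 20 15
f 20 13 21
f 20 21 15
f 21 13 22
f 21 22 15
f 22 13 14
f 22 14 15



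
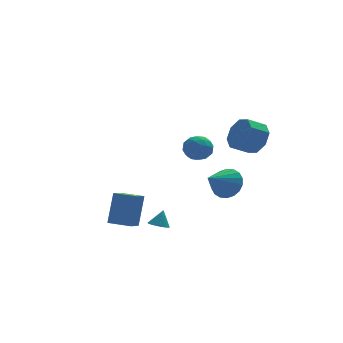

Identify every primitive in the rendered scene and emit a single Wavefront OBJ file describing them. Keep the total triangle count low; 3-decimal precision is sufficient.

v 4.371 -0.058 0.876
v 4.791 -0.769 1.54
v 3.749 -0.853 2.109
v 3.329 -0.142 1.444
v 4.875 -0.007 1.807
v 3.833 -0.091 2.375
v 4.664 0.725 1.527
v 3.622 0.641 2.096
v 4.281 0.998 0.866
v 3.239 0.914 1.435
v 3.951 0.653 0.211
v 2.909 0.569 0.78
v 3.867 -0.109 -0.055
v 2.825 -0.193 0.513
v 4.078 -0.841 0.224
v 3.036 -0.925 0.793
v 4.461 -1.114 0.885
v 3.419 -1.198 1.454
v 1.804 2.44 -0.766
v 2.466 2.176 -0.244
v 0.974 1.404 -0.236
v 1.636 1.14 0.286
v 1.237 1.913 0.436
v 1.749 2.554 0.109
v 1.691 1.026 -0.589
v 2.203 1.667 -0.916
v 2.396 1.303 -0.134
v 2.115 1.851 0.499
v 1.325 1.729 -0.979
v 1.044 2.277 -0.346
v 2.208 2.399 -0.551
v 1.232 1.181 0.071
v 0.997 1.636 0.159
v 1.387 1.481 0.466
v 1.787 2.621 -0.344
v 2.176 2.466 -0.037
v 1.453 2.311 0.362
v 1.264 1.114 -0.443
v 1.653 0.959 -0.136
v 2.053 2.099 -0.946
v 2.443 1.944 -0.639
v 1.987 1.269 -0.842
v 2.556 1.73 -0.18
v 2.068 1.122 0.131
v 2.1 1.055 -0.383
v 2.401 1.431 -0.575
v 2.391 2.053 0.192
v 1.903 1.444 0.503
v 1.668 1.898 0.591
v 1.97 2.275 0.399
v 2.35 1.539 0.256
v 1.537 2.136 -0.983
v 1.049 1.527 -0.672
v 1.47 1.305 -0.879
v 1.772 1.682 -1.071
v 1.372 2.458 -0.611
v 0.884 1.85 -0.3
v 1.039 2.149 0.095
v 1.34 2.525 -0.097
v 1.09 2.041 -0.736
v 4.196 4.25 -4.351
v 4.679 4.515 -3.446
v 2.804 3.43 -3.369
v 4.401 4.887 -3.529
v 4.082 5.133 -3.775
v 3.786 5.203 -4.136
v 3.571 5.085 -4.539
v 3.48 4.802 -4.905
v 3.53 4.409 -5.161
v 3.712 3.985 -5.257
v 3.99 3.613 -5.173
v 4.309 3.367 -4.927
v 4.605 3.296 -4.567
v 4.82 3.414 -4.164
v 4.912 3.698 -3.798
v 4.861 4.091 -3.542
v -2.938 -1.627 -3.789
v -2.447 -1.024 -1.99
v -3.966 -0.815 -3.781
v -3.475 -0.212 -1.982
v -2.325 -0.848 -4.218
v -1.834 -0.245 -2.419
v -3.353 -0.036 -4.21
v -2.862 0.567 -2.411
v -1.367 -1.262 -4.121
v -0.881 -1.582 -4.213
v -1.033 -1.018 -3.199
v -0.813 -1.361 -4.296
v -0.841 -1.124 -4.349
v -0.96 -0.91 -4.362
v -1.15 -0.756 -4.333
v -1.377 -0.691 -4.268
v -1.603 -0.724 -4.177
v -1.788 -0.85 -4.077
v -1.9 -1.047 -3.984
v -1.92 -1.282 -3.914
v -1.845 -1.513 -3.881
v -1.687 -1.7 -3.888
v -1.474 -1.812 -3.936
v -1.242 -1.829 -4.016
v -1.033 -1.748 -4.114
f 2 1 5
f 2 5 3
f 3 5 6
f 3 6 4
f 5 1 7
f 5 7 6
f 6 7 8
f 6 8 4
f 7 1 9
f 7 9 8
f 8 9 10
f 8 10 4
f 9 1 11
f 9 11 10
f 10 11 12
f 10 12 4
f 11 1 13
f 11 13 12
f 12 13 14
f 12 14 4
f 13 1 15
f 13 15 14
f 14 15 16
f 14 16 4
f 15 1 17
f 15 17 16
f 16 17 18
f 16 18 4
f 17 1 2
f 17 2 18
f 18 2 3
f 18 3 4
f 19 56 35
f 56 30 59
f 35 59 24
f 56 59 35
f 19 35 31
f 35 24 36
f 31 36 20
f 35 36 31
f 19 31 40
f 31 20 41
f 40 41 26
f 31 41 40
f 19 40 52
f 40 26 55
f 52 55 29
f 40 55 52
f 19 52 56
f 52 29 60
f 56 60 30
f 52 60 56
f 20 36 47
f 36 24 50
f 47 50 28
f 36 50 47
f 24 59 37
f 59 30 58
f 37 58 23
f 59 58 37
f 30 60 57
f 60 29 53
f 57 53 21
f 60 53 57
f 29 55 54
f 55 26 42
f 54 42 25
f 55 42 54
f 26 41 46
f 41 20 43
f 46 43 27
f 41 43 46
f 22 48 34
f 48 28 49
f 34 49 23
f 48 49 34
f 22 34 32
f 34 23 33
f 32 33 21
f 34 33 32
f 22 32 39
f 32 21 38
f 39 38 25
f 32 38 39
f 22 39 44
f 39 25 45
f 44 45 27
f 39 45 44
f 22 44 48
f 44 27 51
f 48 51 28
f 44 51 48
f 23 49 37
f 49 28 50
f 37 50 24
f 49 50 37
f 21 33 57
f 33 23 58
f 57 58 30
f 33 58 57
f 25 38 54
f 38 21 53
f 54 53 29
f 38 53 54
f 27 45 46
f 45 25 42
f 46 42 26
f 45 42 46
f 28 51 47
f 51 27 43
f 47 43 20
f 51 43 47
f 62 61 64
f 62 64 63
f 64 61 65
f 64 65 63
f 65 61 66
f 65 66 63
f 66 61 67
f 66 67 63
f 67 61 68
f 67 68 63
f 68 61 69
f 68 69 63
f 69 61 70
f 69 70 63
f 70 61 71
f 70 71 63
f 71 61 72
f 71 72 63
f 72 61 73
f 72 73 63
f 73 61 74
f 73 74 63
f 74 61 75
f 74 75 63
f 75 61 76
f 75 76 63
f 76 61 62
f 76 62 63
f 78 80 77
f 81 78 77
f 77 80 79
f 79 81 77
f 78 84 80
f 82 78 81
f 82 84 78
f 80 84 79
f 83 81 79
f 79 84 83
f 83 82 81
f 84 82 83
f 86 85 88
f 86 88 87
f 88 85 89
f 88 89 87
f 89 85 90
f 89 90 87
f 90 85 91
f 90 91 87
f 91 85 92
f 91 92 87
f 92 85 93
f 92 93 87
f 93 85 94
f 93 94 87
f 94 85 95
f 94 95 87
f 95 85 96
f 95 96 87
f 96 85 97
f 96 97 87
f 97 85 98
f 97 98 87
f 98 85 99
f 98 99 87
f 99 85 100
f 99 100 87
f 100 85 101
f 100 101 87
f 101 85 86
f 101 86 87



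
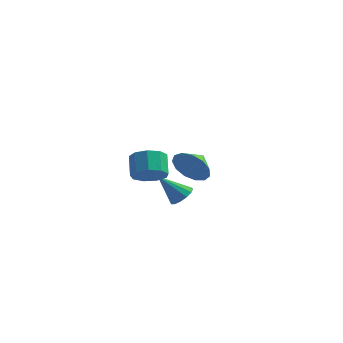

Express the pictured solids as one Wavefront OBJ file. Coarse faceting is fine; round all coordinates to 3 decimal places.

v -0.479 -3.541 -1.006
v 0.296 -3.32 -0.855
v -0.066 -2.578 -0.083
v -0.841 -2.799 -0.234
v 0.081 -3 -1.263
v -0.281 -2.258 -0.491
v -0.396 -2.934 -1.551
v -0.758 -2.192 -0.779
v -0.912 -3.152 -1.583
v -1.273 -2.409 -0.812
v -1.225 -3.551 -1.346
v -1.587 -2.809 -0.574
v -1.19 -3.946 -0.949
v -1.552 -3.204 -0.178
v -0.822 -4.152 -0.579
v -1.184 -3.41 0.192
v -0.293 -4.071 -0.408
v -0.655 -3.329 0.363
v 0.148 -3.743 -0.517
v -0.214 -3.001 0.254
v 0.337 -1.902 -2.809
v 0.771 -1.698 -2.385
v -0.637 -2.238 -1.651
v 0.57 -1.411 -2.471
v 0.295 -1.28 -2.664
v 0.033 -1.347 -2.903
v -0.132 -1.589 -3.112
v -0.148 -1.931 -3.225
v -0.011 -2.264 -3.206
v 0.237 -2.482 -3.061
v 0.517 -2.516 -2.836
v 0.739 -2.355 -2.602
v 0.834 -2.05 -2.434
v -0.844 2.178 -2.99
v -0.239 2.327 -3.798
v -0.636 3.182 -2.65
v -0.766 2.491 -3.958
v -1.318 2.555 -3.811
v -1.719 2.499 -3.403
v -1.843 2.342 -2.864
v -1.649 2.132 -2.365
v -1.199 1.938 -2.065
v -0.637 1.819 -2.058
v -0.14 1.815 -2.347
v 0.133 1.926 -2.841
v 0.096 2.117 -3.382
f 2 1 5
f 2 5 3
f 3 5 6
f 3 6 4
f 5 1 7
f 5 7 6
f 6 7 8
f 6 8 4
f 7 1 9
f 7 9 8
f 8 9 10
f 8 10 4
f 9 1 11
f 9 11 10
f 10 11 12
f 10 12 4
f 11 1 13
f 11 13 12
f 12 13 14
f 12 14 4
f 13 1 15
f 13 15 14
f 14 15 16
f 14 16 4
f 15 1 17
f 15 17 16
f 16 17 18
f 16 18 4
f 17 1 19
f 17 19 18
f 18 19 20
f 18 20 4
f 19 1 2
f 19 2 20
f 20 2 3
f 20 3 4
f 22 21 24
f 22 24 23
f 24 21 25
f 24 25 23
f 25 21 26
f 25 26 23
f 26 21 27
f 26 27 23
f 27 21 28
f 27 28 23
f 28 21 29
f 28 29 23
f 29 21 30
f 29 30 23
f 30 21 31
f 30 31 23
f 31 21 32
f 31 32 23
f 32 21 33
f 32 33 23
f 33 21 22
f 33 22 23
f 35 34 37
f 35 37 36
f 37 34 38
f 37 38 36
f 38 34 39
f 38 39 36
f 39 34 40
f 39 40 36
f 40 34 41
f 40 41 36
f 41 34 42
f 41 42 36
f 42 34 43
f 42 43 36
f 43 34 44
f 43 44 36
f 44 34 45
f 44 45 36
f 45 34 46
f 45 46 36
f 46 34 35
f 46 35 36



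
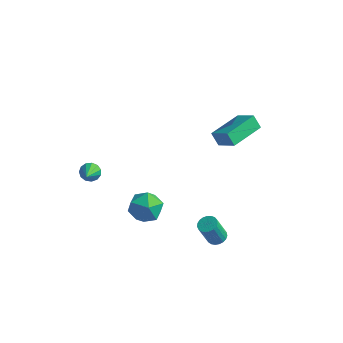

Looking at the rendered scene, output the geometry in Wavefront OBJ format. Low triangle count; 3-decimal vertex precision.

v -4.136 -2.065 -0.918
v -3.649 -2.117 -1.282
v -3.604 -3.215 -0.042
v -3.564 -1.891 -1.037
v -3.66 -1.721 -0.755
v -3.908 -1.659 -0.524
v -4.228 -1.727 -0.419
v -4.519 -1.902 -0.472
v -4.688 -2.129 -0.666
v -4.682 -2.336 -0.941
v -4.503 -2.457 -1.208
v -4.208 -2.453 -1.383
v -3.889 -2.327 -1.411
v 3.82 -2.091 -2.364
v 4.334 -2.332 -2.319
v 3.995 -2.79 -0.91
v 3.48 -2.549 -0.956
v 4.375 -2.113 -2.238
v 4.036 -2.571 -0.829
v 4.32 -1.89 -2.178
v 3.98 -2.349 -0.77
v 4.178 -1.702 -2.151
v 3.839 -2.161 -0.743
v 3.974 -1.581 -2.161
v 3.635 -2.04 -0.752
v 3.744 -1.548 -2.206
v 3.404 -2.007 -0.797
v 3.527 -1.609 -2.278
v 3.187 -2.068 -0.87
v 3.36 -1.754 -2.365
v 3.02 -2.212 -0.957
v 3.273 -1.956 -2.452
v 2.933 -2.415 -1.044
v 3.28 -2.182 -2.524
v 2.941 -2.641 -1.115
v 3.381 -2.392 -2.568
v 3.041 -2.851 -1.16
v 3.558 -2.55 -2.577
v 3.218 -3.009 -1.168
v 3.779 -2.628 -2.549
v 3.44 -3.087 -1.14
v 4.008 -2.614 -2.489
v 3.669 -3.073 -1.081
v 4.205 -2.509 -2.408
v 3.865 -2.968 -0.999
v -1.423 -1.079 -3.513
v -0.947 -0.579 -2.651
v -0.853 -2.661 -2.909
v -0.377 -2.161 -2.047
v -1.478 -2.201 -2.123
v -1.83 -1.223 -2.497
v 0.03 -2.017 -3.063
v -0.322 -1.039 -3.437
v -0.049 -1.159 -2.374
v -0.981 -1.272 -1.793
v -0.819 -1.968 -3.767
v -1.751 -2.081 -3.186
v 1.15 1.83 1.962
v 2.278 1.536 2.772
v 1.618 3.885 2.057
v 2.746 3.591 2.868
v 1.654 1.749 1.232
v 2.782 1.455 2.043
v 2.122 3.804 1.328
v 3.25 3.51 2.138
f 2 1 4
f 2 4 3
f 4 1 5
f 4 5 3
f 5 1 6
f 5 6 3
f 6 1 7
f 6 7 3
f 7 1 8
f 7 8 3
f 8 1 9
f 8 9 3
f 9 1 10
f 9 10 3
f 10 1 11
f 10 11 3
f 11 1 12
f 11 12 3
f 12 1 13
f 12 13 3
f 13 1 2
f 13 2 3
f 15 14 18
f 15 18 16
f 16 18 19
f 16 19 17
f 18 14 20
f 18 20 19
f 19 20 21
f 19 21 17
f 20 14 22
f 20 22 21
f 21 22 23
f 21 23 17
f 22 14 24
f 22 24 23
f 23 24 25
f 23 25 17
f 24 14 26
f 24 26 25
f 25 26 27
f 25 27 17
f 26 14 28
f 26 28 27
f 27 28 29
f 27 29 17
f 28 14 30
f 28 30 29
f 29 30 31
f 29 31 17
f 30 14 32
f 30 32 31
f 31 32 33
f 31 33 17
f 32 14 34
f 32 34 33
f 33 34 35
f 33 35 17
f 34 14 36
f 34 36 35
f 35 36 37
f 35 37 17
f 36 14 38
f 36 38 37
f 37 38 39
f 37 39 17
f 38 14 40
f 38 40 39
f 39 40 41
f 39 41 17
f 40 14 42
f 40 42 41
f 41 42 43
f 41 43 17
f 42 14 44
f 42 44 43
f 43 44 45
f 43 45 17
f 44 14 15
f 44 15 45
f 45 15 16
f 45 16 17
f 46 57 51
f 46 51 47
f 46 47 53
f 46 53 56
f 46 56 57
f 47 51 55
f 51 57 50
f 57 56 48
f 56 53 52
f 53 47 54
f 49 55 50
f 49 50 48
f 49 48 52
f 49 52 54
f 49 54 55
f 50 55 51
f 48 50 57
f 52 48 56
f 54 52 53
f 55 54 47
f 59 61 58
f 62 59 58
f 58 61 60
f 60 62 58
f 59 65 61
f 63 59 62
f 63 65 59
f 61 65 60
f 64 62 60
f 60 65 64
f 64 63 62
f 65 63 64



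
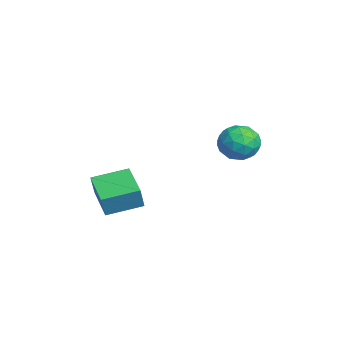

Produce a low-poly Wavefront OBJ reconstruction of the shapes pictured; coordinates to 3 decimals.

v -3.147 -4.46 -0.789
v -2.728 -4.711 0.534
v -3.308 -2.463 -0.359
v -2.889 -2.713 0.964
v -1.091 -4.167 -1.384
v -0.672 -4.417 -0.061
v -1.252 -2.169 -0.954
v -0.833 -2.42 0.369
v -0.752 3.099 4.236
v -0.181 2.146 3.815
v -1.939 3.054 2.725
v -1.368 2.101 2.304
v -2.025 2.013 3.29
v -1.291 2.04 4.224
v -0.829 3.16 2.316
v -0.095 3.187 3.25
v -0.228 2.183 2.628
v -0.968 1.474 3.231
v -1.152 3.726 3.309
v -1.892 3.017 3.912
v -0.362 2.626 4.158
v -1.758 2.574 2.382
v -2.144 2.522 2.962
v -1.809 1.962 2.714
v -1.015 2.564 4.399
v -0.679 2.004 4.151
v -1.763 1.926 3.843
v -1.441 3.196 2.389
v -1.105 2.636 2.141
v -0.311 3.238 3.826
v 0.024 2.678 3.578
v -0.357 3.274 2.697
v -0.054 2.088 3.213
v -0.752 2.062 2.325
v -0.435 2.684 2.332
v -0.004 2.7 2.881
v -0.489 1.671 3.567
v -1.187 1.645 2.679
v -1.573 1.593 3.259
v -1.142 1.609 3.808
v -0.517 1.693 2.87
v -0.933 3.555 3.861
v -1.631 3.529 2.973
v -0.978 3.591 2.732
v -0.547 3.607 3.281
v -1.368 3.138 4.215
v -2.066 3.112 3.327
v -2.116 2.5 3.659
v -1.685 2.516 4.208
v -1.603 3.507 3.67
f 2 4 1
f 5 2 1
f 1 4 3
f 3 5 1
f 2 8 4
f 6 2 5
f 6 8 2
f 4 8 3
f 7 5 3
f 3 8 7
f 7 6 5
f 8 6 7
f 9 46 25
f 46 20 49
f 25 49 14
f 46 49 25
f 9 25 21
f 25 14 26
f 21 26 10
f 25 26 21
f 9 21 30
f 21 10 31
f 30 31 16
f 21 31 30
f 9 30 42
f 30 16 45
f 42 45 19
f 30 45 42
f 9 42 46
f 42 19 50
f 46 50 20
f 42 50 46
f 10 26 37
f 26 14 40
f 37 40 18
f 26 40 37
f 14 49 27
f 49 20 48
f 27 48 13
f 49 48 27
f 20 50 47
f 50 19 43
f 47 43 11
f 50 43 47
f 19 45 44
f 45 16 32
f 44 32 15
f 45 32 44
f 16 31 36
f 31 10 33
f 36 33 17
f 31 33 36
f 12 38 24
f 38 18 39
f 24 39 13
f 38 39 24
f 12 24 22
f 24 13 23
f 22 23 11
f 24 23 22
f 12 22 29
f 22 11 28
f 29 28 15
f 22 28 29
f 12 29 34
f 29 15 35
f 34 35 17
f 29 35 34
f 12 34 38
f 34 17 41
f 38 41 18
f 34 41 38
f 13 39 27
f 39 18 40
f 27 40 14
f 39 40 27
f 11 23 47
f 23 13 48
f 47 48 20
f 23 48 47
f 15 28 44
f 28 11 43
f 44 43 19
f 28 43 44
f 17 35 36
f 35 15 32
f 36 32 16
f 35 32 36
f 18 41 37
f 41 17 33
f 37 33 10
f 41 33 37



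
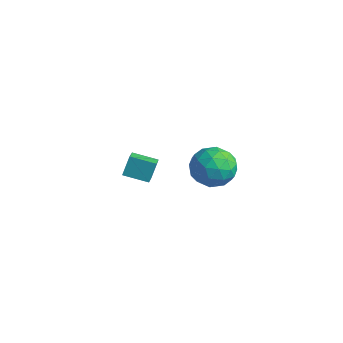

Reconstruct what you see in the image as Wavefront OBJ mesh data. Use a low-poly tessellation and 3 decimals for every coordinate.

v 2.376 2.833 2.951
v 3.512 2.542 2.849
v 2.148 1.478 4.271
v 3.284 1.187 4.169
v 2.982 2.218 4.65
v 3.123 3.056 3.834
v 2.537 0.964 3.286
v 2.678 1.802 2.47
v 3.612 1.387 3.056
v 3.887 2.162 3.899
v 1.773 1.858 3.221
v 2.048 2.633 4.064
v 2.964 2.806 2.784
v 2.696 1.214 4.336
v 2.518 1.82 4.619
v 3.186 1.649 4.559
v 2.735 3.109 3.363
v 3.403 2.937 3.303
v 3.091 2.747 4.362
v 2.257 1.083 3.817
v 2.925 0.911 3.757
v 2.474 2.371 2.561
v 3.142 2.2 2.501
v 2.569 1.273 2.758
v 3.691 1.956 2.846
v 3.557 1.16 3.621
v 3.118 1.029 3.102
v 3.201 1.521 2.623
v 3.852 2.412 3.341
v 3.718 1.615 4.117
v 3.54 2.222 4.4
v 3.623 2.714 3.92
v 3.911 1.733 3.463
v 1.942 2.405 3.003
v 1.808 1.608 3.779
v 2.037 1.306 3.2
v 2.12 1.798 2.72
v 2.103 2.86 3.499
v 1.969 2.064 4.274
v 2.459 2.499 4.497
v 2.542 2.991 4.018
v 1.749 2.287 3.657
v -3.162 1.303 -0.336
v -3.257 1.823 0.719
v -3.79 1.918 -0.696
v -3.885 2.438 0.359
v -2.155 2.142 -0.659
v -2.25 2.662 0.396
v -2.783 2.757 -1.019
v -2.878 3.277 0.036
f 1 38 17
f 38 12 41
f 17 41 6
f 38 41 17
f 1 17 13
f 17 6 18
f 13 18 2
f 17 18 13
f 1 13 22
f 13 2 23
f 22 23 8
f 13 23 22
f 1 22 34
f 22 8 37
f 34 37 11
f 22 37 34
f 1 34 38
f 34 11 42
f 38 42 12
f 34 42 38
f 2 18 29
f 18 6 32
f 29 32 10
f 18 32 29
f 6 41 19
f 41 12 40
f 19 40 5
f 41 40 19
f 12 42 39
f 42 11 35
f 39 35 3
f 42 35 39
f 11 37 36
f 37 8 24
f 36 24 7
f 37 24 36
f 8 23 28
f 23 2 25
f 28 25 9
f 23 25 28
f 4 30 16
f 30 10 31
f 16 31 5
f 30 31 16
f 4 16 14
f 16 5 15
f 14 15 3
f 16 15 14
f 4 14 21
f 14 3 20
f 21 20 7
f 14 20 21
f 4 21 26
f 21 7 27
f 26 27 9
f 21 27 26
f 4 26 30
f 26 9 33
f 30 33 10
f 26 33 30
f 5 31 19
f 31 10 32
f 19 32 6
f 31 32 19
f 3 15 39
f 15 5 40
f 39 40 12
f 15 40 39
f 7 20 36
f 20 3 35
f 36 35 11
f 20 35 36
f 9 27 28
f 27 7 24
f 28 24 8
f 27 24 28
f 10 33 29
f 33 9 25
f 29 25 2
f 33 25 29
f 44 46 43
f 47 44 43
f 43 46 45
f 45 47 43
f 44 50 46
f 48 44 47
f 48 50 44
f 46 50 45
f 49 47 45
f 45 50 49
f 49 48 47
f 50 48 49



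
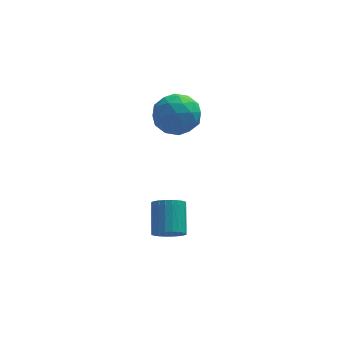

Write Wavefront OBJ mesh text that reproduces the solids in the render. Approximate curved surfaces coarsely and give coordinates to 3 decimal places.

v 0.795 -2.546 -4.123
v 1.59 -2.46 -4.248
v 1.621 -1.109 -3.121
v 0.825 -1.194 -2.997
v 1.472 -2.271 -4.472
v 1.503 -0.919 -3.345
v 1.251 -2.124 -4.642
v 1.282 -0.772 -3.516
v 0.96 -2.04 -4.734
v 0.991 -0.689 -3.607
v 0.644 -2.034 -4.733
v 0.675 -0.682 -3.606
v 0.351 -2.106 -4.639
v 0.382 -0.754 -3.512
v 0.126 -2.244 -4.467
v 0.156 -0.893 -3.34
v 0.002 -2.429 -4.242
v 0.033 -1.077 -3.115
v -0.001 -2.631 -3.999
v 0.03 -1.28 -2.872
v 0.117 -2.821 -3.775
v 0.148 -1.469 -2.648
v 0.338 -2.968 -3.604
v 0.369 -1.616 -2.478
v 0.629 -3.051 -3.513
v 0.66 -1.7 -2.386
v 0.945 -3.058 -3.514
v 0.976 -1.706 -2.387
v 1.238 -2.986 -3.608
v 1.269 -1.634 -2.481
v 1.464 -2.847 -3.78
v 1.494 -1.496 -2.653
v 1.587 -2.663 -4.005
v 1.618 -1.311 -2.878
v 1.575 1.758 1.578
v 2.148 0.819 1.051
v 0.372 0.501 2.509
v 0.945 -0.438 1.982
v 1.519 0.23 2.826
v 2.262 1.007 2.25
v 0.258 0.313 1.31
v 1.001 1.09 0.734
v 1.334 -0.074 0.885
v 2.113 -0.125 1.822
v 0.407 1.445 1.738
v 1.186 1.394 2.675
v 1.967 1.399 1.232
v 0.553 -0.079 2.328
v 0.89 0.314 2.824
v 1.227 -0.238 2.514
v 2.034 1.509 1.938
v 2.371 0.958 1.628
v 2.001 0.612 2.671
v 0.149 0.362 1.932
v 0.486 -0.189 1.622
v 1.293 1.558 1.046
v 1.63 1.006 0.736
v 0.519 0.708 0.889
v 1.825 0.322 0.825
v 1.118 -0.417 1.373
v 0.714 0.024 0.978
v 1.151 0.481 0.639
v 2.283 0.292 1.376
v 1.576 -0.447 1.924
v 1.913 -0.054 2.42
v 2.35 0.403 2.081
v 1.805 -0.233 1.279
v 0.944 1.767 1.636
v 0.237 1.028 2.184
v 0.17 0.917 1.479
v 0.607 1.374 1.14
v 1.402 1.737 2.187
v 0.695 0.998 2.735
v 1.369 0.839 2.921
v 1.806 1.296 2.582
v 0.715 1.553 2.281
f 2 1 5
f 2 5 3
f 3 5 6
f 3 6 4
f 5 1 7
f 5 7 6
f 6 7 8
f 6 8 4
f 7 1 9
f 7 9 8
f 8 9 10
f 8 10 4
f 9 1 11
f 9 11 10
f 10 11 12
f 10 12 4
f 11 1 13
f 11 13 12
f 12 13 14
f 12 14 4
f 13 1 15
f 13 15 14
f 14 15 16
f 14 16 4
f 15 1 17
f 15 17 16
f 16 17 18
f 16 18 4
f 17 1 19
f 17 19 18
f 18 19 20
f 18 20 4
f 19 1 21
f 19 21 20
f 20 21 22
f 20 22 4
f 21 1 23
f 21 23 22
f 22 23 24
f 22 24 4
f 23 1 25
f 23 25 24
f 24 25 26
f 24 26 4
f 25 1 27
f 25 27 26
f 26 27 28
f 26 28 4
f 27 1 29
f 27 29 28
f 28 29 30
f 28 30 4
f 29 1 31
f 29 31 30
f 30 31 32
f 30 32 4
f 31 1 33
f 31 33 32
f 32 33 34
f 32 34 4
f 33 1 2
f 33 2 34
f 34 2 3
f 34 3 4
f 35 72 51
f 72 46 75
f 51 75 40
f 72 75 51
f 35 51 47
f 51 40 52
f 47 52 36
f 51 52 47
f 35 47 56
f 47 36 57
f 56 57 42
f 47 57 56
f 35 56 68
f 56 42 71
f 68 71 45
f 56 71 68
f 35 68 72
f 68 45 76
f 72 76 46
f 68 76 72
f 36 52 63
f 52 40 66
f 63 66 44
f 52 66 63
f 40 75 53
f 75 46 74
f 53 74 39
f 75 74 53
f 46 76 73
f 76 45 69
f 73 69 37
f 76 69 73
f 45 71 70
f 71 42 58
f 70 58 41
f 71 58 70
f 42 57 62
f 57 36 59
f 62 59 43
f 57 59 62
f 38 64 50
f 64 44 65
f 50 65 39
f 64 65 50
f 38 50 48
f 50 39 49
f 48 49 37
f 50 49 48
f 38 48 55
f 48 37 54
f 55 54 41
f 48 54 55
f 38 55 60
f 55 41 61
f 60 61 43
f 55 61 60
f 38 60 64
f 60 43 67
f 64 67 44
f 60 67 64
f 39 65 53
f 65 44 66
f 53 66 40
f 65 66 53
f 37 49 73
f 49 39 74
f 73 74 46
f 49 74 73
f 41 54 70
f 54 37 69
f 70 69 45
f 54 69 70
f 43 61 62
f 61 41 58
f 62 58 42
f 61 58 62
f 44 67 63
f 67 43 59
f 63 59 36
f 67 59 63



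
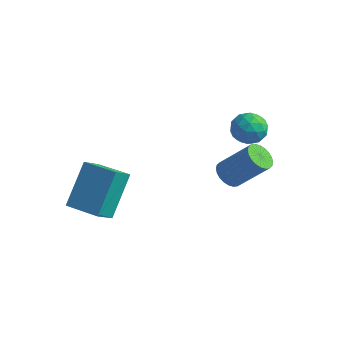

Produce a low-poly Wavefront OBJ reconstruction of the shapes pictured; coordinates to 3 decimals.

v -0.334 0.932 1.524
v 0.103 1.505 1.375
v 0.597 0.335 1.965
v 1.034 0.908 1.816
v 0.526 0.96 2.346
v -0.049 1.33 2.074
v 0.749 0.51 1.266
v 0.174 0.88 0.994
v 0.773 1.244 1.216
v 0.635 1.522 1.884
v 0.065 0.318 1.456
v -0.073 0.596 2.124
v -0.197 1.271 1.411
v 0.897 0.569 1.929
v 0.598 0.6 2.241
v 0.856 0.937 2.154
v -0.287 1.168 1.821
v -0.029 1.505 1.734
v 0.219 1.185 2.305
v 0.729 0.335 1.606
v 0.987 0.672 1.519
v -0.156 0.903 1.186
v 0.102 1.24 1.099
v 0.481 0.655 1.035
v 0.454 1.454 1.23
v 1.001 1.103 1.489
v 0.833 0.87 1.166
v 0.495 1.087 1.006
v 0.373 1.618 1.622
v 0.92 1.267 1.882
v 0.621 1.298 2.193
v 0.283 1.515 2.033
v 0.766 1.465 1.529
v -0.22 0.573 1.458
v 0.327 0.222 1.718
v 0.417 0.325 1.307
v 0.079 0.542 1.147
v -0.301 0.737 1.851
v 0.246 0.386 2.11
v 0.205 0.753 2.334
v -0.133 0.97 2.174
v -0.066 0.375 1.811
v 0.064 0.104 -0.513
v 0.382 0.446 -0.905
v 1.454 0.878 0.341
v 1.136 0.536 0.733
v 0.224 0.604 -0.824
v 1.296 1.036 0.423
v 0.041 0.686 -0.695
v 1.113 1.118 0.552
v -0.138 0.679 -0.539
v 0.934 1.111 0.708
v -0.287 0.585 -0.378
v 0.785 1.016 0.868
v -0.382 0.417 -0.239
v 0.69 0.849 1.008
v -0.409 0.202 -0.141
v 0.663 0.634 1.106
v -0.364 -0.028 -0.1
v 0.708 0.404 1.147
v -0.254 -0.238 -0.121
v 0.818 0.194 1.125
v -0.096 -0.396 -0.203
v 0.976 0.036 1.044
v 0.087 -0.478 -0.332
v 1.159 -0.046 0.915
v 0.266 -0.471 -0.488
v 1.338 -0.039 0.759
v 0.415 -0.376 -0.648
v 1.487 0.055 0.598
v 0.51 -0.209 -0.788
v 1.582 0.223 0.459
v 0.537 0.006 -0.886
v 1.609 0.438 0.361
v 0.492 0.236 -0.927
v 1.564 0.668 0.32
v -3.813 -3.613 -1.856
v -3.852 -4.375 -1.257
v -3.953 -2.382 -0.299
v -3.992 -3.144 0.3
v -2.368 -3.596 -1.74
v -2.407 -4.358 -1.141
v -2.508 -2.365 -0.183
v -2.547 -3.127 0.416
f 1 38 17
f 38 12 41
f 17 41 6
f 38 41 17
f 1 17 13
f 17 6 18
f 13 18 2
f 17 18 13
f 1 13 22
f 13 2 23
f 22 23 8
f 13 23 22
f 1 22 34
f 22 8 37
f 34 37 11
f 22 37 34
f 1 34 38
f 34 11 42
f 38 42 12
f 34 42 38
f 2 18 29
f 18 6 32
f 29 32 10
f 18 32 29
f 6 41 19
f 41 12 40
f 19 40 5
f 41 40 19
f 12 42 39
f 42 11 35
f 39 35 3
f 42 35 39
f 11 37 36
f 37 8 24
f 36 24 7
f 37 24 36
f 8 23 28
f 23 2 25
f 28 25 9
f 23 25 28
f 4 30 16
f 30 10 31
f 16 31 5
f 30 31 16
f 4 16 14
f 16 5 15
f 14 15 3
f 16 15 14
f 4 14 21
f 14 3 20
f 21 20 7
f 14 20 21
f 4 21 26
f 21 7 27
f 26 27 9
f 21 27 26
f 4 26 30
f 26 9 33
f 30 33 10
f 26 33 30
f 5 31 19
f 31 10 32
f 19 32 6
f 31 32 19
f 3 15 39
f 15 5 40
f 39 40 12
f 15 40 39
f 7 20 36
f 20 3 35
f 36 35 11
f 20 35 36
f 9 27 28
f 27 7 24
f 28 24 8
f 27 24 28
f 10 33 29
f 33 9 25
f 29 25 2
f 33 25 29
f 44 43 47
f 44 47 45
f 45 47 48
f 45 48 46
f 47 43 49
f 47 49 48
f 48 49 50
f 48 50 46
f 49 43 51
f 49 51 50
f 50 51 52
f 50 52 46
f 51 43 53
f 51 53 52
f 52 53 54
f 52 54 46
f 53 43 55
f 53 55 54
f 54 55 56
f 54 56 46
f 55 43 57
f 55 57 56
f 56 57 58
f 56 58 46
f 57 43 59
f 57 59 58
f 58 59 60
f 58 60 46
f 59 43 61
f 59 61 60
f 60 61 62
f 60 62 46
f 61 43 63
f 61 63 62
f 62 63 64
f 62 64 46
f 63 43 65
f 63 65 64
f 64 65 66
f 64 66 46
f 65 43 67
f 65 67 66
f 66 67 68
f 66 68 46
f 67 43 69
f 67 69 68
f 68 69 70
f 68 70 46
f 69 43 71
f 69 71 70
f 70 71 72
f 70 72 46
f 71 43 73
f 71 73 72
f 72 73 74
f 72 74 46
f 73 43 75
f 73 75 74
f 74 75 76
f 74 76 46
f 75 43 44
f 75 44 76
f 76 44 45
f 76 45 46
f 78 80 77
f 81 78 77
f 77 80 79
f 79 81 77
f 78 84 80
f 82 78 81
f 82 84 78
f 80 84 79
f 83 81 79
f 79 84 83
f 83 82 81
f 84 82 83



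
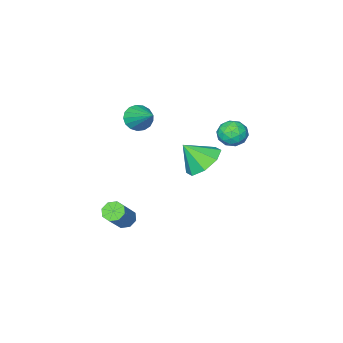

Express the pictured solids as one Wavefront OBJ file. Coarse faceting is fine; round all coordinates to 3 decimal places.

v 0.139 -2.555 0.111
v 0.682 -2.976 0.558
v 0.481 -0.945 1.209
v 0.897 -2.824 0.267
v 0.939 -2.61 -0.059
v 0.797 -2.384 -0.347
v 0.505 -2.197 -0.53
v 0.128 -2.092 -0.566
v -0.246 -2.093 -0.447
v -0.532 -2.201 -0.201
v -0.664 -2.389 0.117
v -0.613 -2.616 0.433
v -0.389 -2.829 0.676
v -0.045 -2.979 0.788
v 0.342 -3.032 0.746
v 1.686 4.252 1.028
v 2.359 5.116 1.132
v 2.394 3.568 2.132
v 1.672 5.183 1.614
v 0.993 4.705 1.752
v 0.72 3.961 1.466
v 1.013 3.389 0.923
v 1.7 3.322 0.442
v 2.379 3.8 0.303
v 2.652 4.543 0.589
v -3.378 1.713 -0.3
v -2.755 2.276 -0.159
v -2.465 0.684 -0.221
v -1.842 1.247 -0.08
v -2.439 1.115 0.513
v -3.003 1.752 0.464
v -2.217 1.208 -0.844
v -2.781 1.845 -0.893
v -2.037 1.964 -0.495
v -2.175 1.907 0.343
v -3.045 1.053 -0.723
v -3.183 0.996 0.115
v -3.147 2.085 -0.236
v -2.073 0.875 -0.144
v -2.424 0.798 0.205
v -2.058 1.129 0.288
v -3.292 1.777 0.13
v -2.926 2.108 0.213
v -2.741 1.425 0.608
v -2.294 0.852 -0.593
v -1.928 1.183 -0.51
v -3.162 1.831 -0.668
v -2.796 2.162 -0.585
v -2.479 1.535 -0.988
v -2.358 2.233 -0.351
v -1.822 1.628 -0.305
v -2.042 1.605 -0.754
v -2.374 1.979 -0.783
v -2.439 2.199 0.142
v -1.903 1.594 0.188
v -2.254 1.517 0.536
v -2.585 1.891 0.508
v -2.017 2.016 -0.056
v -3.317 1.366 -0.568
v -2.781 0.761 -0.522
v -2.635 1.069 -0.888
v -2.966 1.443 -0.916
v -3.398 1.332 -0.075
v -2.862 0.727 -0.029
v -2.846 0.981 0.403
v -3.178 1.355 0.374
v -3.203 0.944 -0.324
v 3.234 0.144 -4.592
v 3.713 -0.105 -4.896
v 4.826 0.426 -3.571
v 4.346 0.676 -3.268
v 3.639 0.348 -5.015
v 4.752 0.88 -3.69
v 3.327 0.682 -4.887
v 4.44 1.213 -3.562
v 2.96 0.701 -4.586
v 4.073 1.232 -3.261
v 2.754 0.394 -4.289
v 3.867 0.925 -2.964
v 2.828 -0.06 -4.17
v 3.941 0.472 -2.845
v 3.14 -0.393 -4.298
v 4.253 0.138 -2.973
v 3.507 -0.412 -4.599
v 4.62 0.119 -3.274
f 2 1 4
f 2 4 3
f 4 1 5
f 4 5 3
f 5 1 6
f 5 6 3
f 6 1 7
f 6 7 3
f 7 1 8
f 7 8 3
f 8 1 9
f 8 9 3
f 9 1 10
f 9 10 3
f 10 1 11
f 10 11 3
f 11 1 12
f 11 12 3
f 12 1 13
f 12 13 3
f 13 1 14
f 13 14 3
f 14 1 15
f 14 15 3
f 15 1 2
f 15 2 3
f 17 16 19
f 17 19 18
f 19 16 20
f 19 20 18
f 20 16 21
f 20 21 18
f 21 16 22
f 21 22 18
f 22 16 23
f 22 23 18
f 23 16 24
f 23 24 18
f 24 16 25
f 24 25 18
f 25 16 17
f 25 17 18
f 26 63 42
f 63 37 66
f 42 66 31
f 63 66 42
f 26 42 38
f 42 31 43
f 38 43 27
f 42 43 38
f 26 38 47
f 38 27 48
f 47 48 33
f 38 48 47
f 26 47 59
f 47 33 62
f 59 62 36
f 47 62 59
f 26 59 63
f 59 36 67
f 63 67 37
f 59 67 63
f 27 43 54
f 43 31 57
f 54 57 35
f 43 57 54
f 31 66 44
f 66 37 65
f 44 65 30
f 66 65 44
f 37 67 64
f 67 36 60
f 64 60 28
f 67 60 64
f 36 62 61
f 62 33 49
f 61 49 32
f 62 49 61
f 33 48 53
f 48 27 50
f 53 50 34
f 48 50 53
f 29 55 41
f 55 35 56
f 41 56 30
f 55 56 41
f 29 41 39
f 41 30 40
f 39 40 28
f 41 40 39
f 29 39 46
f 39 28 45
f 46 45 32
f 39 45 46
f 29 46 51
f 46 32 52
f 51 52 34
f 46 52 51
f 29 51 55
f 51 34 58
f 55 58 35
f 51 58 55
f 30 56 44
f 56 35 57
f 44 57 31
f 56 57 44
f 28 40 64
f 40 30 65
f 64 65 37
f 40 65 64
f 32 45 61
f 45 28 60
f 61 60 36
f 45 60 61
f 34 52 53
f 52 32 49
f 53 49 33
f 52 49 53
f 35 58 54
f 58 34 50
f 54 50 27
f 58 50 54
f 69 68 72
f 69 72 70
f 70 72 73
f 70 73 71
f 72 68 74
f 72 74 73
f 73 74 75
f 73 75 71
f 74 68 76
f 74 76 75
f 75 76 77
f 75 77 71
f 76 68 78
f 76 78 77
f 77 78 79
f 77 79 71
f 78 68 80
f 78 80 79
f 79 80 81
f 79 81 71
f 80 68 82
f 80 82 81
f 81 82 83
f 81 83 71
f 82 68 84
f 82 84 83
f 83 84 85
f 83 85 71
f 84 68 69
f 84 69 85
f 85 69 70
f 85 70 71

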